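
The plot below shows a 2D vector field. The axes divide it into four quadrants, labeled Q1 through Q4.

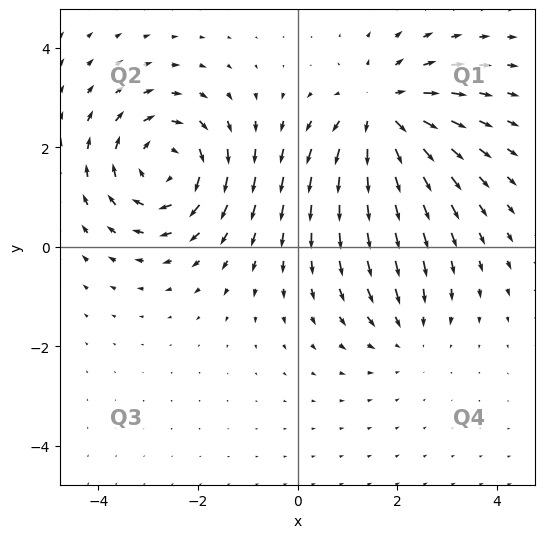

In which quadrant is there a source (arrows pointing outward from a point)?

Q1

The source sits at approximately (1.7, 2.7), which lies in quadrant Q1. The divergence there is about +4, positive as expected for a source.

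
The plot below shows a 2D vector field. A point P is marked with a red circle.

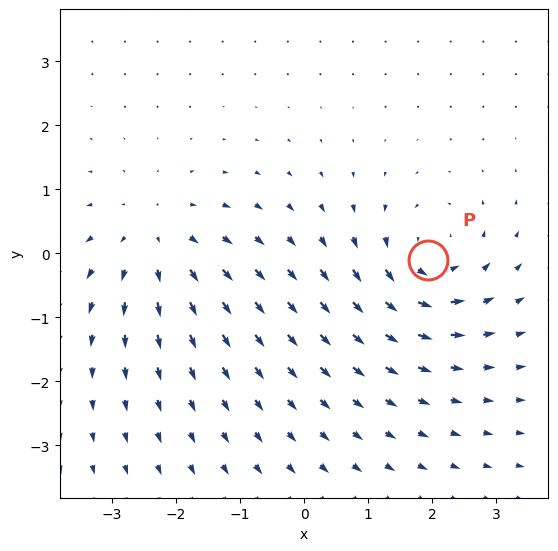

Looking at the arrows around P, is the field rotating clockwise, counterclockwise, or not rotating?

counterclockwise

Near P at (1.9, -0.1) the arrows circulate counterclockwise. The curl (z-component) there is about +5; positive curl means counterclockwise rotation.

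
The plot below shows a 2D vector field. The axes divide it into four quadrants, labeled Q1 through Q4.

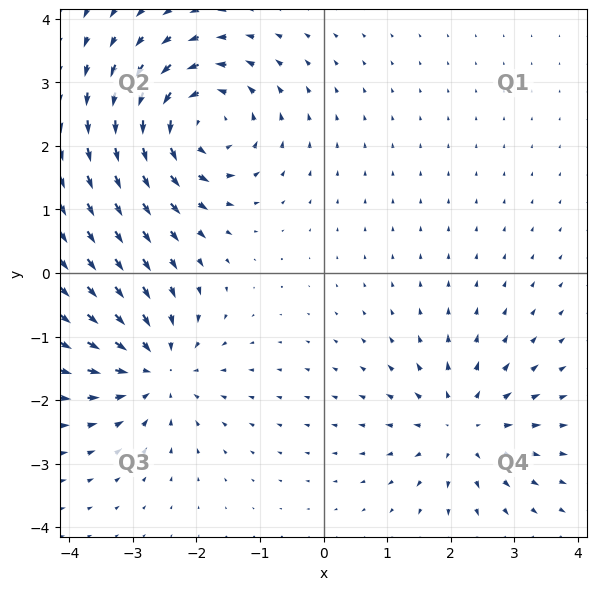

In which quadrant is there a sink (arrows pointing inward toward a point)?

Q3

The sink sits at approximately (-2.6, -1.5), which lies in quadrant Q3. The divergence there is about -4, negative as expected for a sink.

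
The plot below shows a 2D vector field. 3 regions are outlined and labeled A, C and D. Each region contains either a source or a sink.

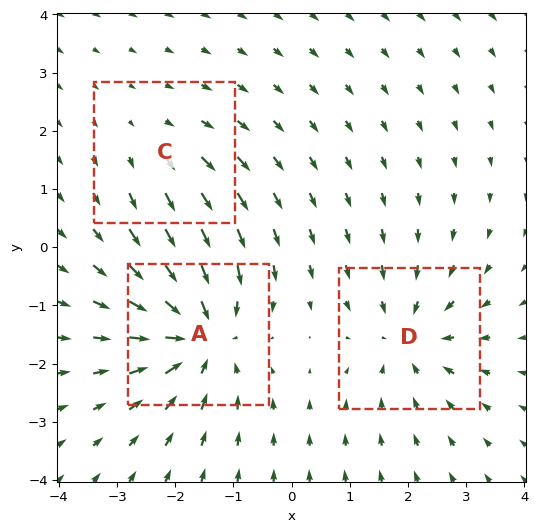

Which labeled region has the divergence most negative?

Divergence at each region's feature centre — A: about -5, C: about +2, D: about -4. Region A is most negative.

A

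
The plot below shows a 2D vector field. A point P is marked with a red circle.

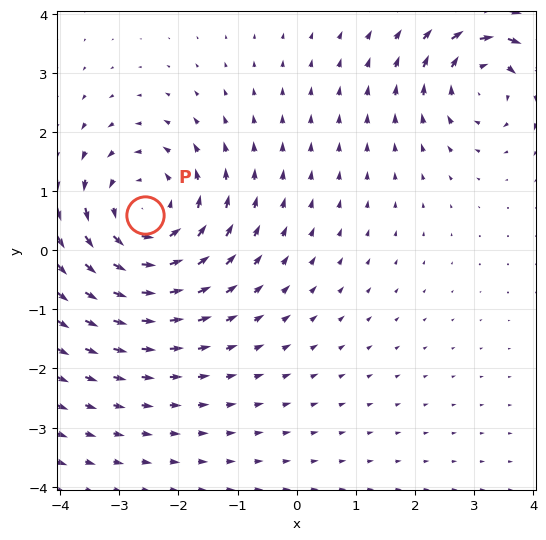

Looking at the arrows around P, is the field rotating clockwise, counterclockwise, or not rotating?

Near P at (-2.6, 0.6) the arrows circulate counterclockwise. The curl (z-component) there is about +3; positive curl means counterclockwise rotation.

counterclockwise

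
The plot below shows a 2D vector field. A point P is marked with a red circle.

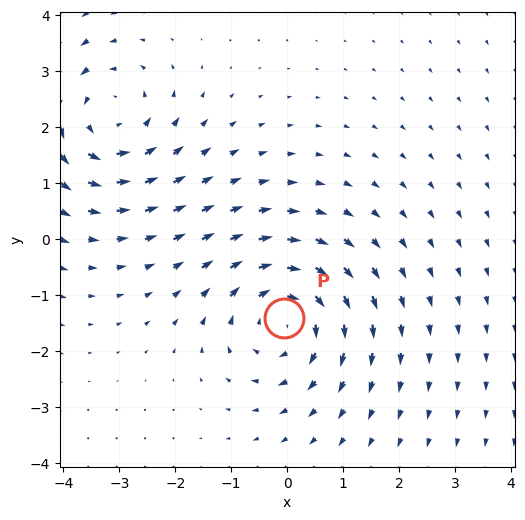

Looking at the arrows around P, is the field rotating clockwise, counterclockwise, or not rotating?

clockwise

Near P at (-0.1, -1.4) the arrows circulate clockwise. The curl (z-component) there is about -5; negative curl means clockwise rotation.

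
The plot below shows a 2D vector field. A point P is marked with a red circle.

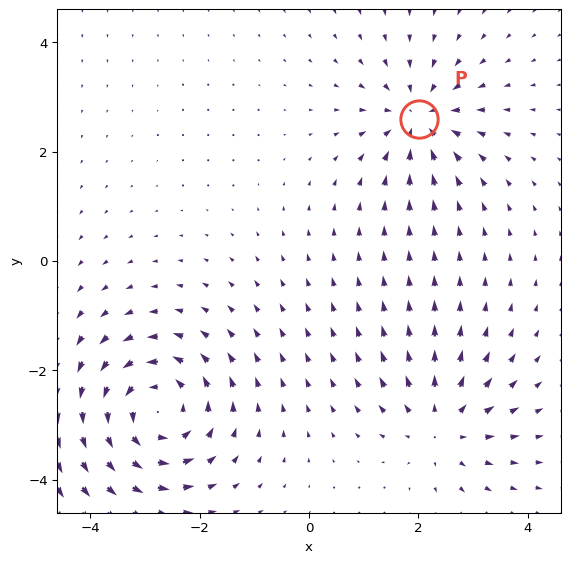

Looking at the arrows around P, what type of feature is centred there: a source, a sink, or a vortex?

sink

At P (2.0, 2.6) the arrows converge inward. Divergence about -4, curl ≈0 — negative divergence with near-zero curl is a sink.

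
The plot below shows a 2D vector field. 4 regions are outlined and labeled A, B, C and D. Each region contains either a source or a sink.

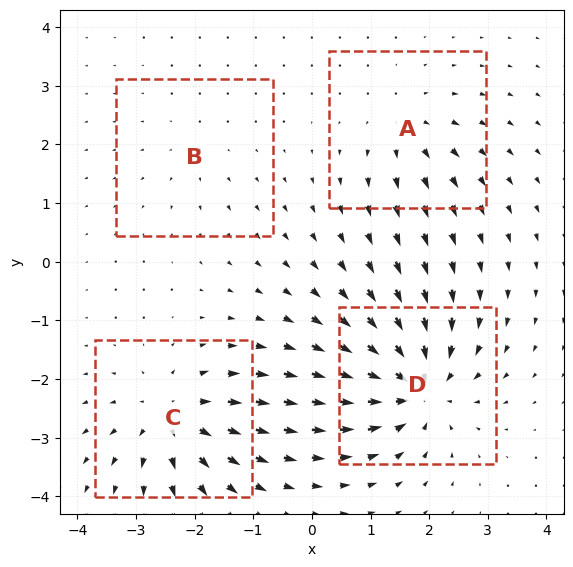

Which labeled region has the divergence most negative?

Divergence at each region's feature centre — A: about +4, B: about +2, C: about +6, D: about -8. Region D is most negative.

D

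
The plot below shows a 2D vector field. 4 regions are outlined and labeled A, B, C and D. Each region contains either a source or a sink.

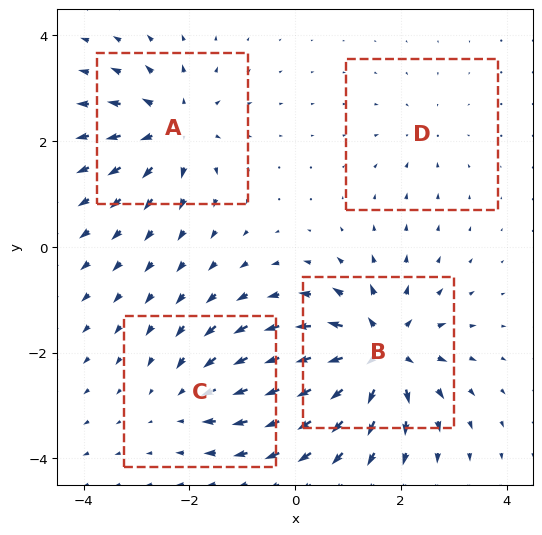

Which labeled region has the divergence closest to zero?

Divergence at each region's feature centre — A: about +6, B: about +9, C: about -4, D: about -2. Region D is closest to zero.

D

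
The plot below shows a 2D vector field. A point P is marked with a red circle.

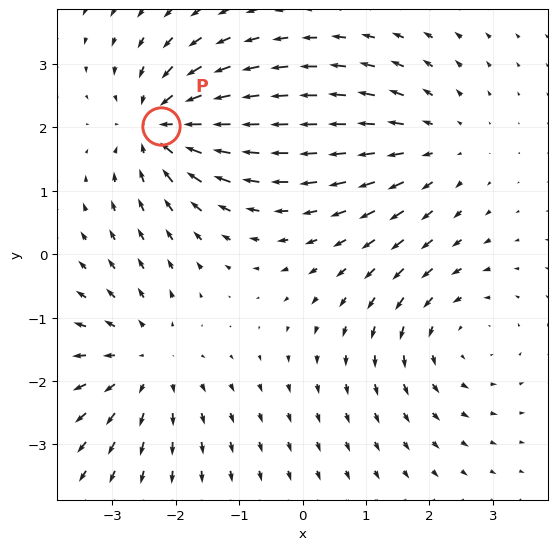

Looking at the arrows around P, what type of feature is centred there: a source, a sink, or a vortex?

At P (-2.2, 2.0) the arrows converge inward. Divergence about -6, curl ≈0 — negative divergence with near-zero curl is a sink.

sink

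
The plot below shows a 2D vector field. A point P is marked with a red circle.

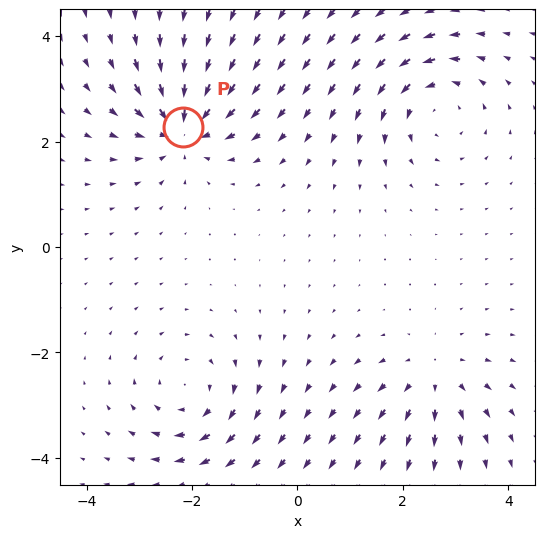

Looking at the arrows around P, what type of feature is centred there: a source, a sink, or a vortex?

sink

At P (-2.2, 2.3) the arrows converge inward. Divergence about -7, curl ≈0 — negative divergence with near-zero curl is a sink.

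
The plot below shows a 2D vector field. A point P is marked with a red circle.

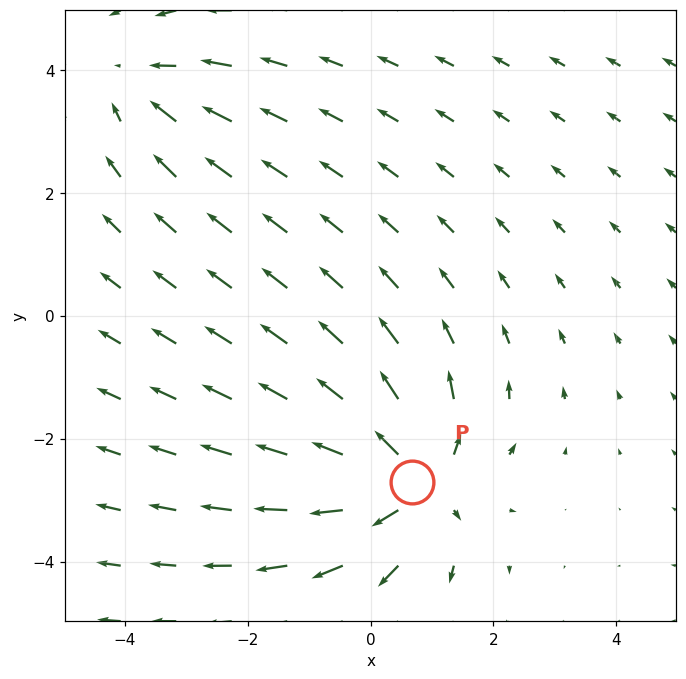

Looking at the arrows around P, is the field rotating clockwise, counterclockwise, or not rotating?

not rotating

Near P at (0.7, -2.7) the arrows show no circulation. The curl there is ≈0.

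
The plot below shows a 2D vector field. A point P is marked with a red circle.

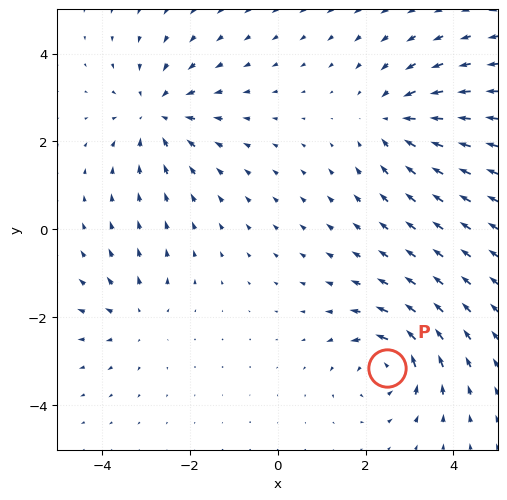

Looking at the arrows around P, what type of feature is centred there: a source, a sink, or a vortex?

At P (2.5, -3.2) the arrows circulate counterclockwise. Divergence ≈0, curl about +5 — near-zero divergence with nonzero curl is a vortex.

vortex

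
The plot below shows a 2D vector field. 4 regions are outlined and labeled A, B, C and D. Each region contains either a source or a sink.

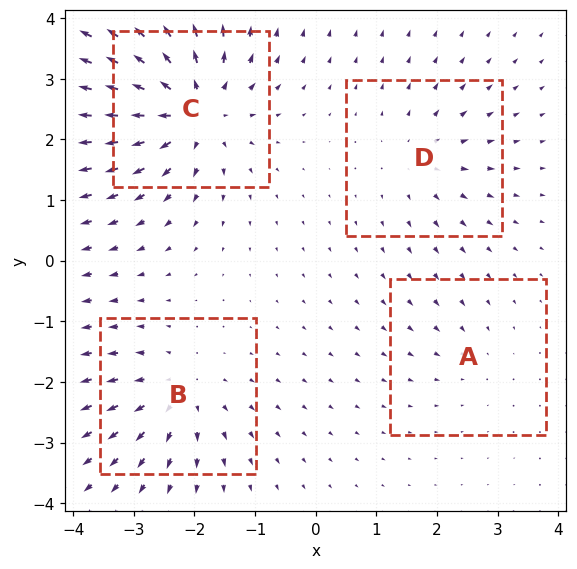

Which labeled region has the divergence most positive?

Divergence at each region's feature centre — A: about -2, B: about +5, C: about +9, D: about +4. Region C is most positive.

C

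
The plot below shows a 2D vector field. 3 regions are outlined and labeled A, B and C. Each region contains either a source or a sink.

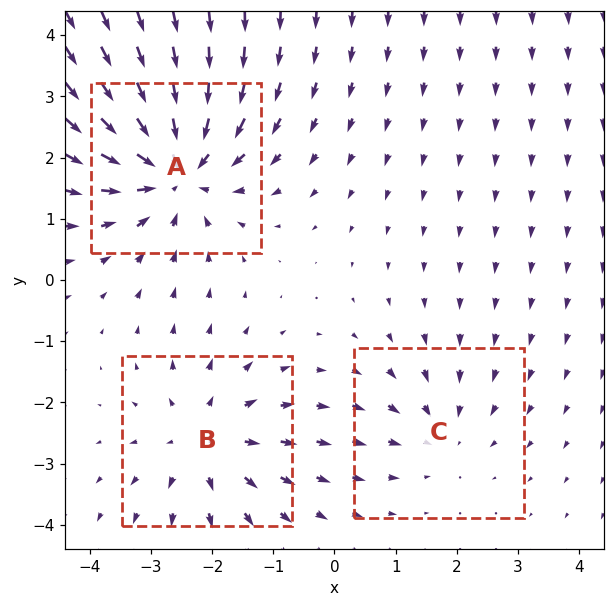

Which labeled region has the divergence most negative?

A

Divergence at each region's feature centre — A: about -5, B: about +3, C: about -2. Region A is most negative.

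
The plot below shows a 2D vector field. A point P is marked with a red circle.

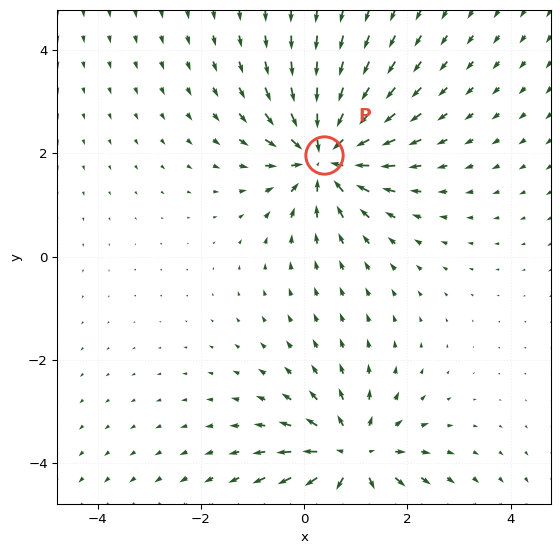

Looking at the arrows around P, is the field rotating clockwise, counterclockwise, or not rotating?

not rotating

Near P at (0.4, 2.0) the arrows show no circulation. The curl there is ≈0.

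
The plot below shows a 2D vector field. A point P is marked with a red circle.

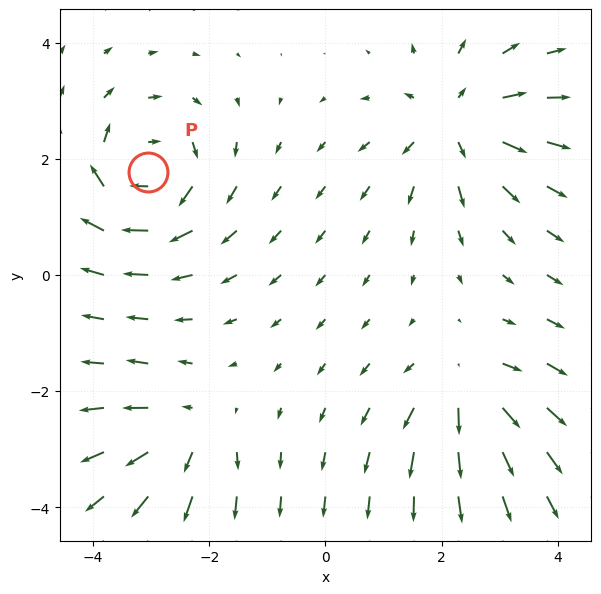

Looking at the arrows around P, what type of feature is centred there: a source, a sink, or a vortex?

At P (-3.1, 1.8) the arrows circulate clockwise. Divergence ≈0, curl about -6 — near-zero divergence with nonzero curl is a vortex.

vortex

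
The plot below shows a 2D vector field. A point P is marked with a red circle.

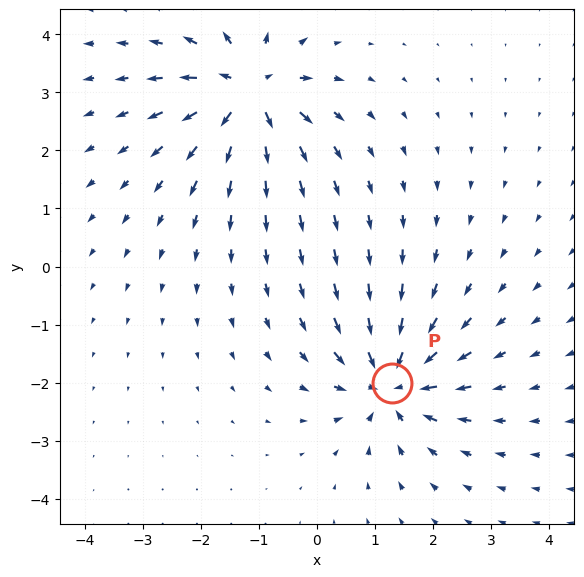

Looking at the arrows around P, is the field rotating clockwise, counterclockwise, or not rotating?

Near P at (1.3, -2.0) the arrows show no circulation. The curl there is ≈0.

not rotating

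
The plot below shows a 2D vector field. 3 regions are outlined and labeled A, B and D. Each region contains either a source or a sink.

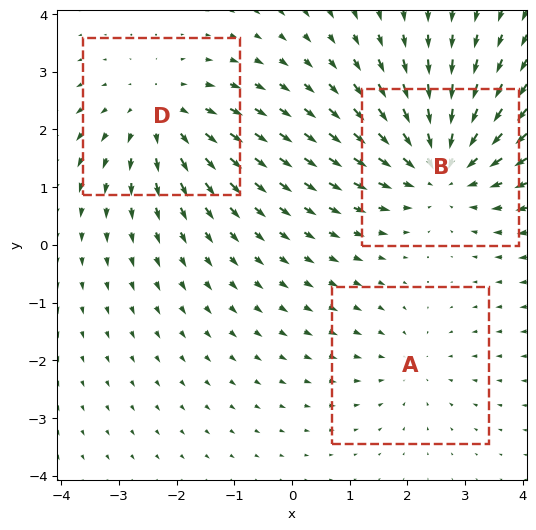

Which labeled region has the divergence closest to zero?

Divergence at each region's feature centre — A: about -2, B: about -4, D: about +3. Region A is closest to zero.

A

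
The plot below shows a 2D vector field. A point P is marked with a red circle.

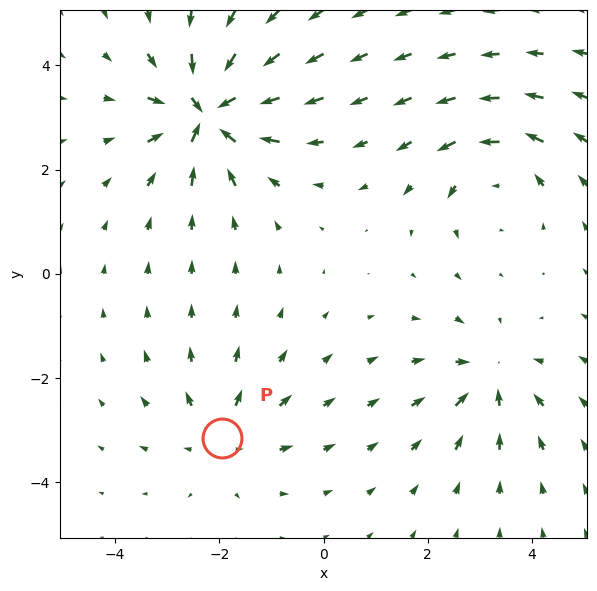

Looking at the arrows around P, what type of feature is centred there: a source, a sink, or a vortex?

source

At P (-1.9, -3.2) the arrows spread outward. Divergence about +3, curl ≈0 — positive divergence with near-zero curl is a source.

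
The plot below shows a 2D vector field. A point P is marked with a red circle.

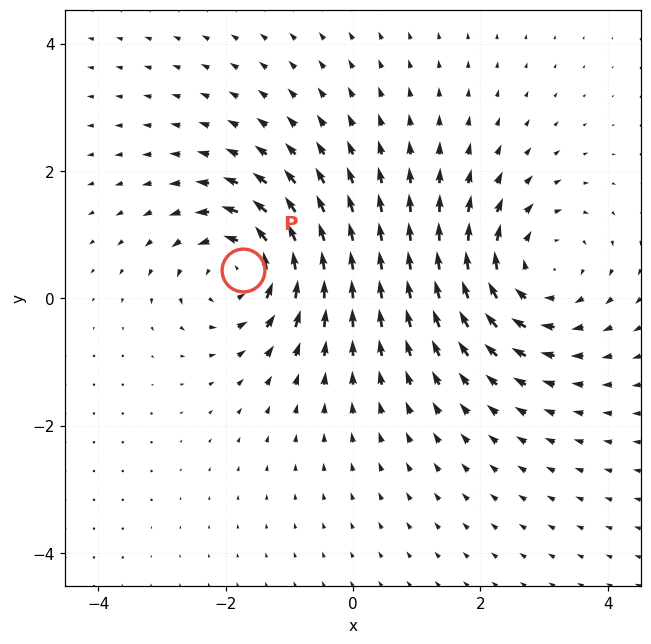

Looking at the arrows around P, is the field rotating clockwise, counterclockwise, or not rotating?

Near P at (-1.7, 0.5) the arrows circulate counterclockwise. The curl (z-component) there is about +6; positive curl means counterclockwise rotation.

counterclockwise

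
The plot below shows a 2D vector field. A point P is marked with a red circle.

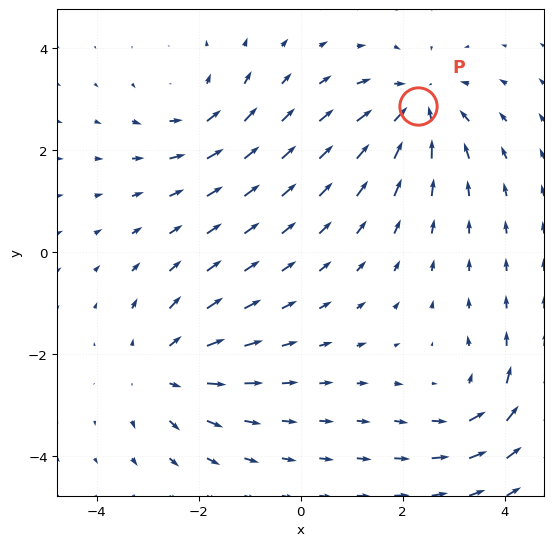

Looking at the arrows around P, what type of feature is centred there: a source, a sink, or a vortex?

At P (2.3, 2.9) the arrows converge inward. Divergence about -5, curl ≈0 — negative divergence with near-zero curl is a sink.

sink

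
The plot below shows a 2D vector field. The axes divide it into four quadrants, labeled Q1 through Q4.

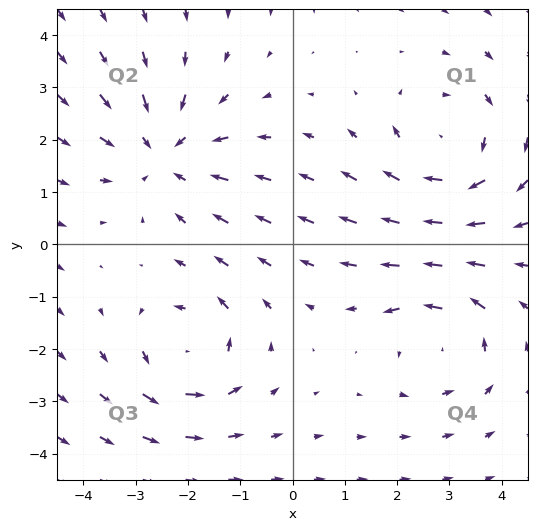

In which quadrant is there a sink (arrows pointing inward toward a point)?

The sink sits at approximately (-2.5, 1.7), which lies in quadrant Q2. The divergence there is about -4, negative as expected for a sink.

Q2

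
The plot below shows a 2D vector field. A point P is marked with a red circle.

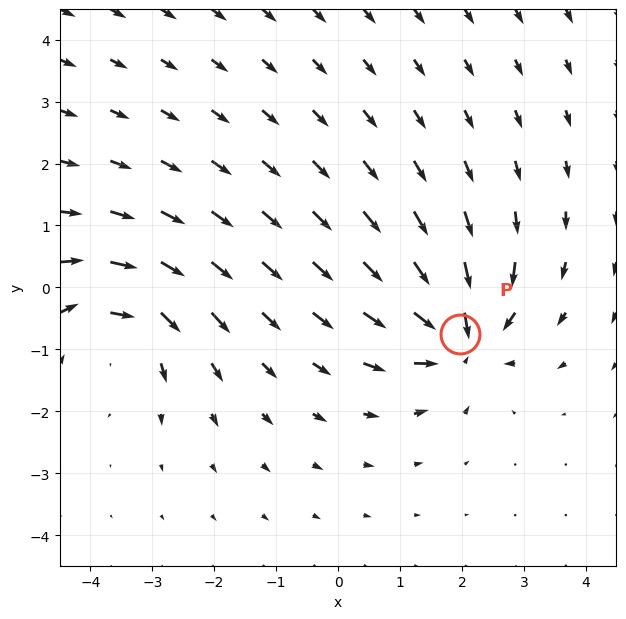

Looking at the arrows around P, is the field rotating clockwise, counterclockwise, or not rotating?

not rotating

Near P at (2.0, -0.8) the arrows show no circulation. The curl there is ≈0.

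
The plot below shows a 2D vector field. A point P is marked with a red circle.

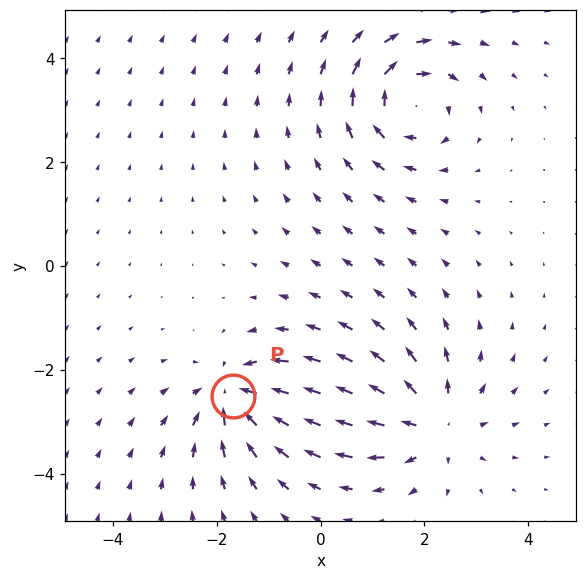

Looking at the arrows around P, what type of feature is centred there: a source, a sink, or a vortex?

sink

At P (-1.7, -2.5) the arrows converge inward. Divergence about -4, curl ≈0 — negative divergence with near-zero curl is a sink.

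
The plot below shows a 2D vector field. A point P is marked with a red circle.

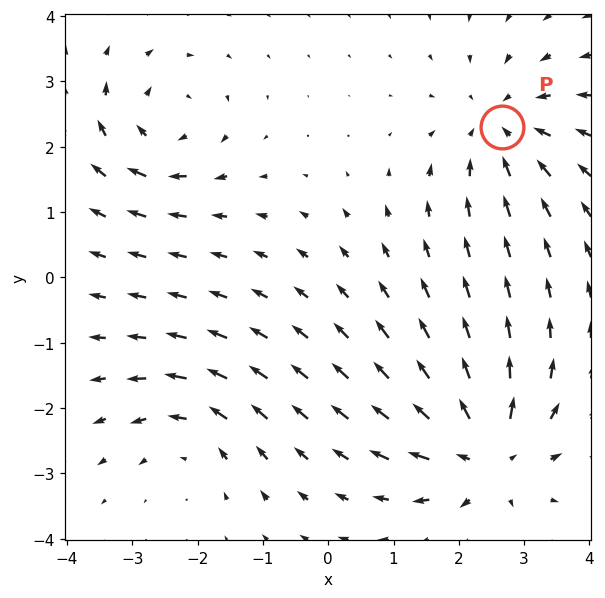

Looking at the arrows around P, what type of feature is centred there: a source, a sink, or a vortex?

At P (2.7, 2.3) the arrows converge inward. Divergence about -4, curl ≈0 — negative divergence with near-zero curl is a sink.

sink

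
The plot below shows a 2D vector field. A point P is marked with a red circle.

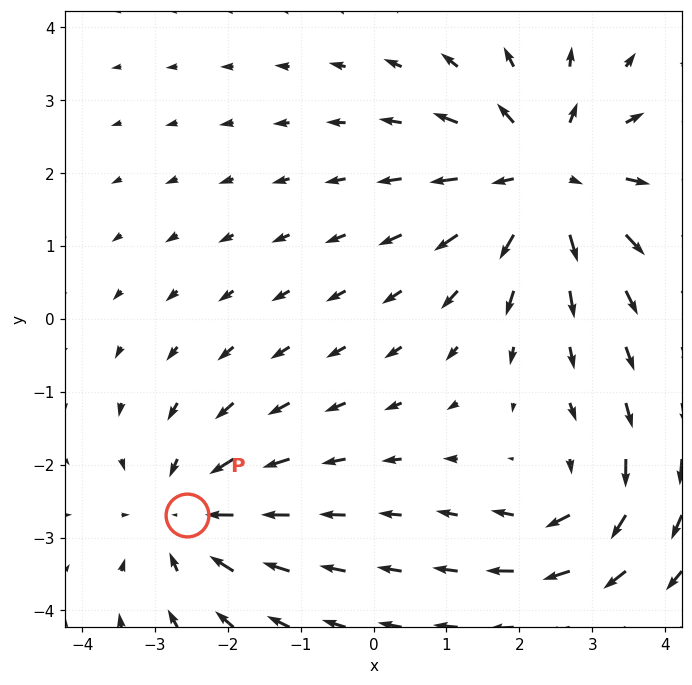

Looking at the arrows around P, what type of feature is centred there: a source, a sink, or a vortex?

sink

At P (-2.6, -2.7) the arrows converge inward. Divergence about -3, curl ≈0 — negative divergence with near-zero curl is a sink.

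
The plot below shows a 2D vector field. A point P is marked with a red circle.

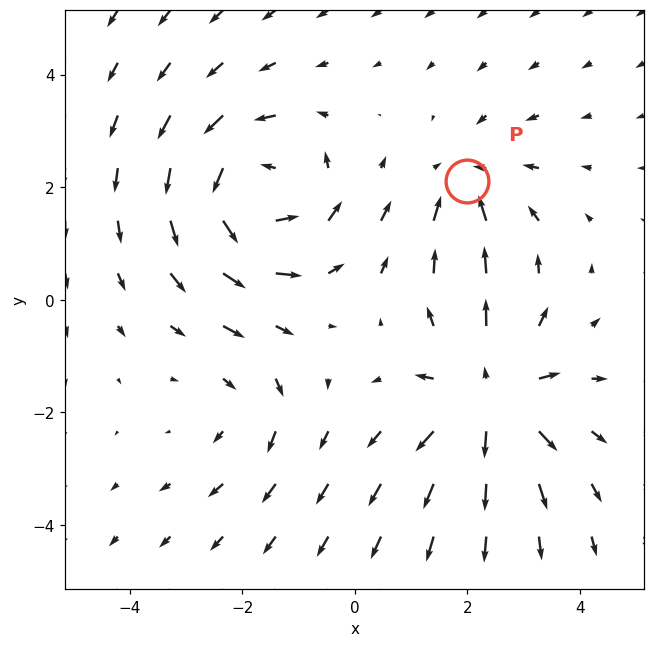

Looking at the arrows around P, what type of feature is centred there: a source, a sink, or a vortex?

At P (2.0, 2.1) the arrows converge inward. Divergence about -3, curl ≈0 — negative divergence with near-zero curl is a sink.

sink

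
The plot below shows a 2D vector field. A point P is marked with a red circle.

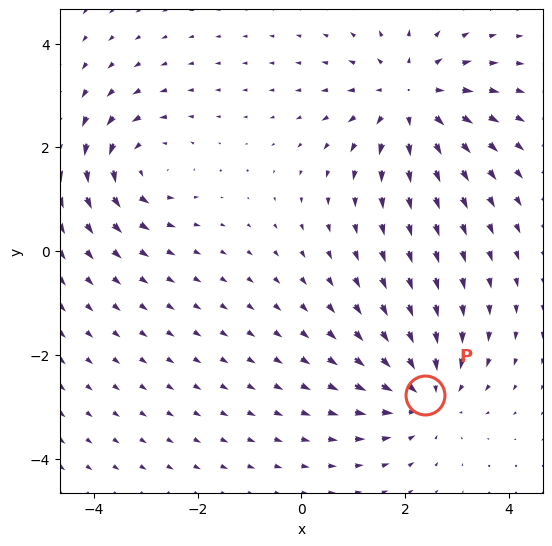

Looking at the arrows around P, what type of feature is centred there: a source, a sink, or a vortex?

At P (2.4, -2.8) the arrows converge inward. Divergence about -3, curl ≈0 — negative divergence with near-zero curl is a sink.

sink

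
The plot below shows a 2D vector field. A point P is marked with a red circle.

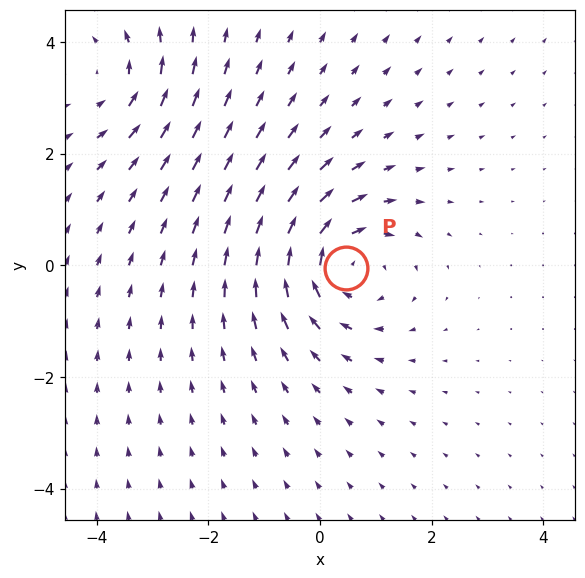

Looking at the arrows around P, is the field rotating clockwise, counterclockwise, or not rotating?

clockwise

Near P at (0.5, -0.1) the arrows circulate clockwise. The curl (z-component) there is about -5; negative curl means clockwise rotation.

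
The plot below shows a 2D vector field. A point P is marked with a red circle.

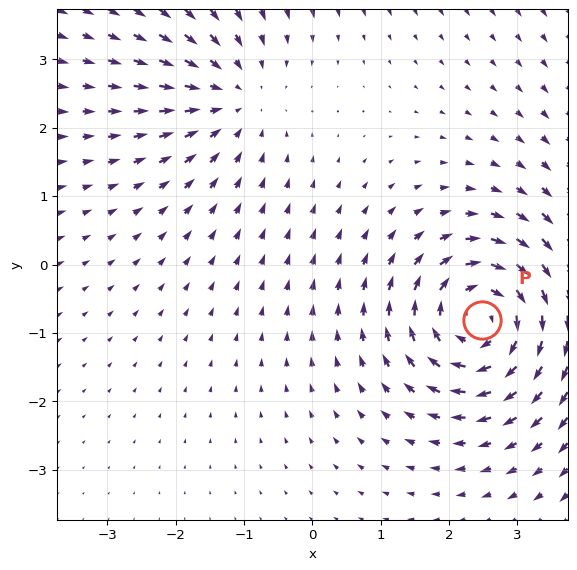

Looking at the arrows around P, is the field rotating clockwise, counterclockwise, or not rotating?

clockwise

Near P at (2.5, -0.8) the arrows circulate clockwise. The curl (z-component) there is about -6; negative curl means clockwise rotation.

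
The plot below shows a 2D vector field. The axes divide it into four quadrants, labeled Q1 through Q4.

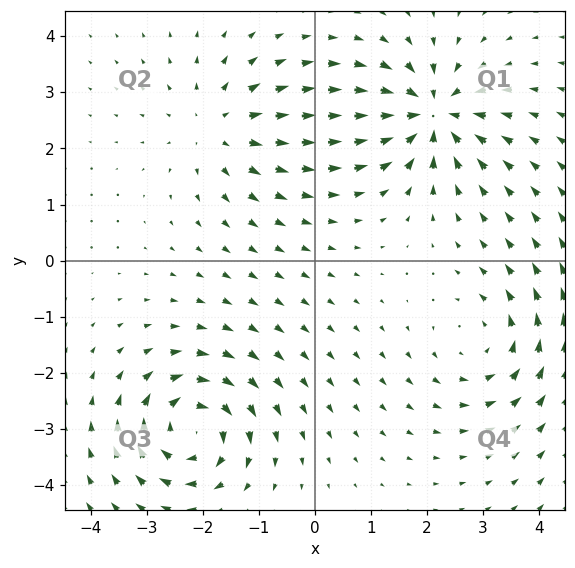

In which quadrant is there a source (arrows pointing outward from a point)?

Q2

The source sits at approximately (-1.7, 2.4), which lies in quadrant Q2. The divergence there is about +4, positive as expected for a source.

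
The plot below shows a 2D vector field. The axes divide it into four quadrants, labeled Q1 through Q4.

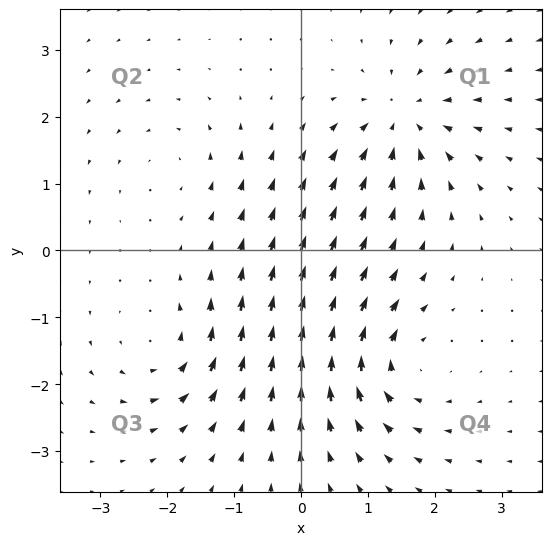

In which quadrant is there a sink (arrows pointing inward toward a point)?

The sink sits at approximately (1.5, 2.0), which lies in quadrant Q1. The divergence there is about -5, negative as expected for a sink.

Q1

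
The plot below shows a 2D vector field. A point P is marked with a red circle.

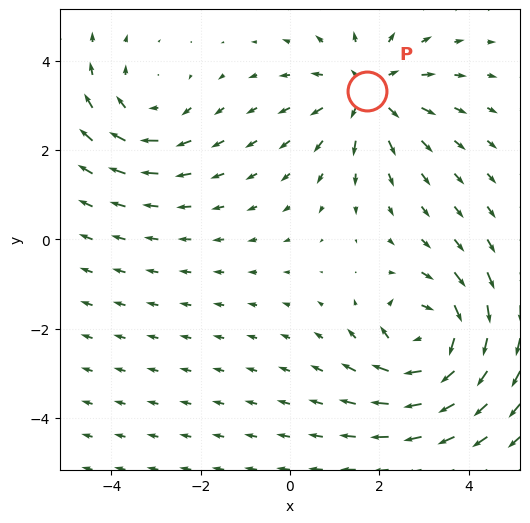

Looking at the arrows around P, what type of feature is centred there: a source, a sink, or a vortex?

At P (1.7, 3.3) the arrows spread outward. Divergence about +3, curl ≈0 — positive divergence with near-zero curl is a source.

source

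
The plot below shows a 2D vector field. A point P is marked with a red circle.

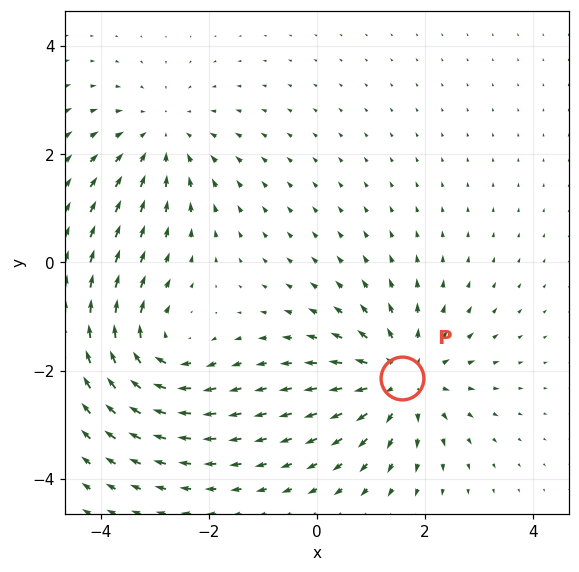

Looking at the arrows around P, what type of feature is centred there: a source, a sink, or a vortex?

At P (1.6, -2.1) the arrows spread outward. Divergence about +5, curl ≈0 — positive divergence with near-zero curl is a source.

source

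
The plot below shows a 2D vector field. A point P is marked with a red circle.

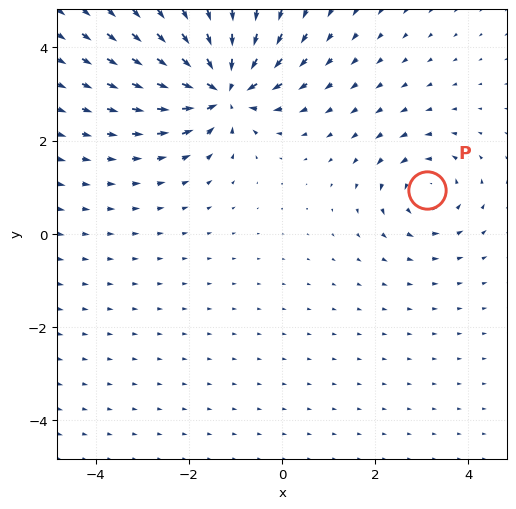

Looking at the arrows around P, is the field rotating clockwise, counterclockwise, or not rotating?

Near P at (3.1, 0.9) the arrows circulate counterclockwise. The curl (z-component) there is about +3; positive curl means counterclockwise rotation.

counterclockwise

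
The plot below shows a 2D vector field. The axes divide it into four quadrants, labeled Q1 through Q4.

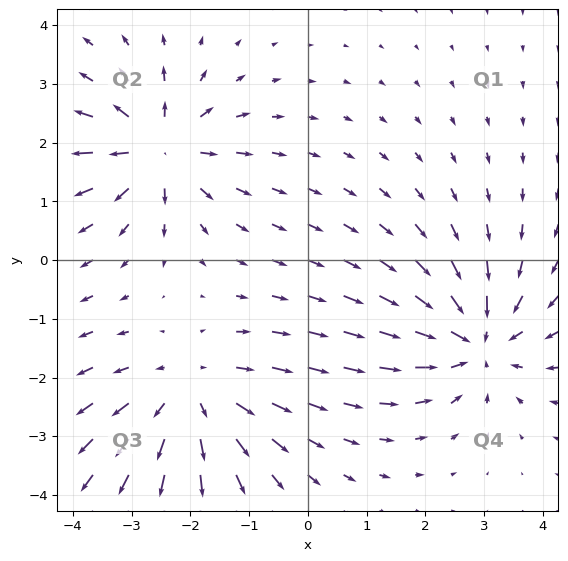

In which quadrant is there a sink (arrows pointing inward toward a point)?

Q4

The sink sits at approximately (2.9, -1.4), which lies in quadrant Q4. The divergence there is about -5, negative as expected for a sink.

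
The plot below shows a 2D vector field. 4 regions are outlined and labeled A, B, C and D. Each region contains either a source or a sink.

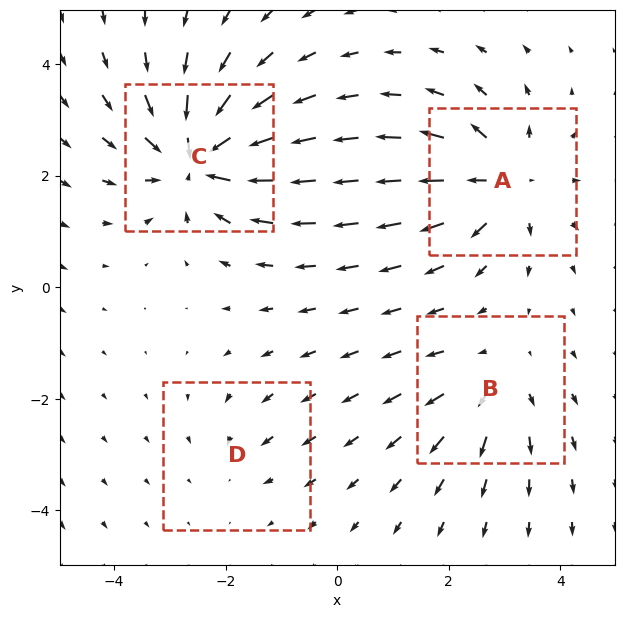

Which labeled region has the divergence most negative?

C

Divergence at each region's feature centre — A: about +5, B: about +4, C: about -7, D: about -2. Region C is most negative.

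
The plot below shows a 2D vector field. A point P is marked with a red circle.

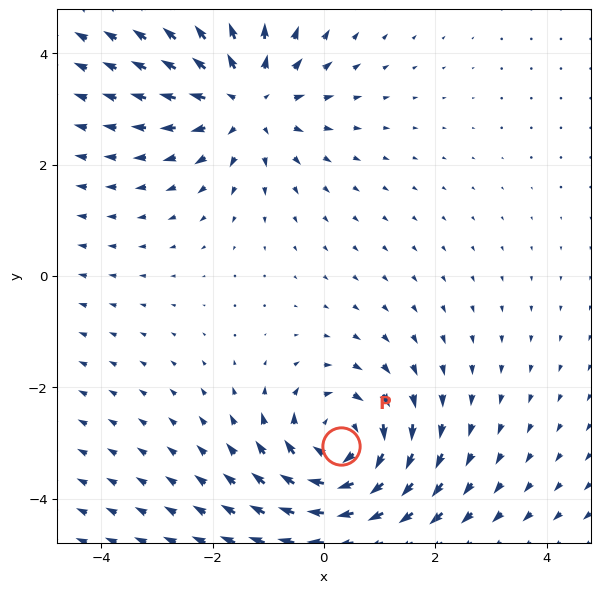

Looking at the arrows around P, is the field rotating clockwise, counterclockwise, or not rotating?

clockwise

Near P at (0.3, -3.1) the arrows circulate clockwise. The curl (z-component) there is about -5; negative curl means clockwise rotation.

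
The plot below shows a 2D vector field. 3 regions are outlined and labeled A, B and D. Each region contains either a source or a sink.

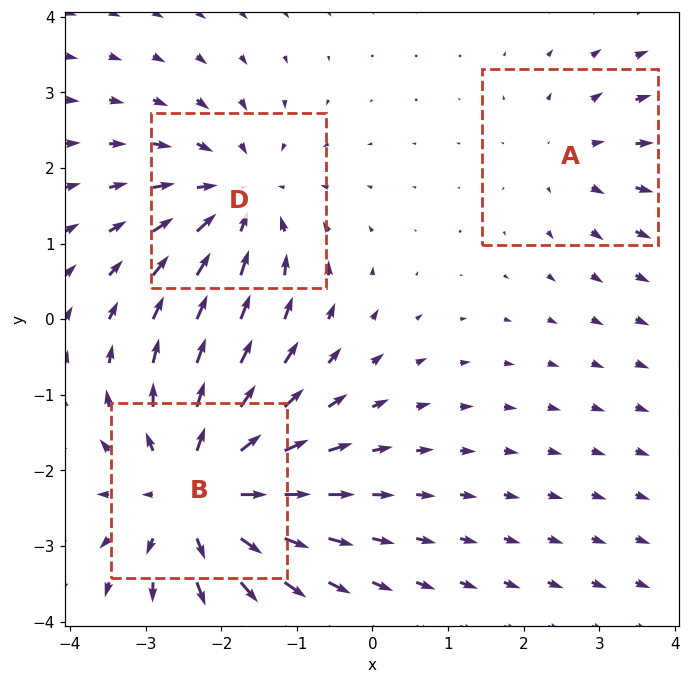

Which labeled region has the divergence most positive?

Divergence at each region's feature centre — A: about +2, B: about +5, D: about -3. Region B is most positive.

B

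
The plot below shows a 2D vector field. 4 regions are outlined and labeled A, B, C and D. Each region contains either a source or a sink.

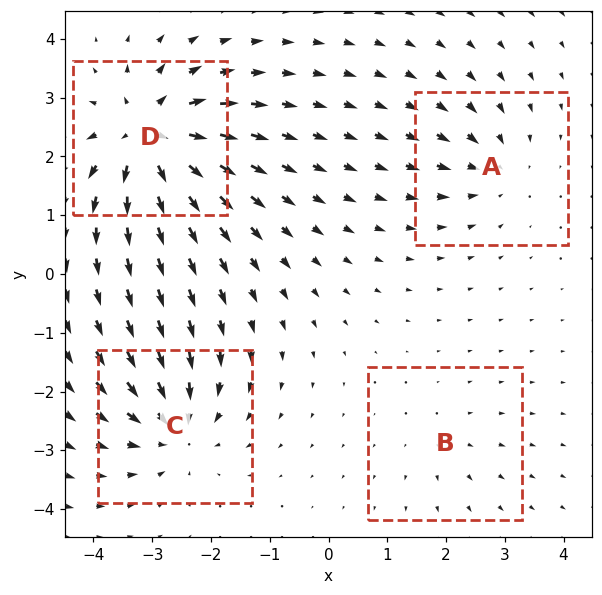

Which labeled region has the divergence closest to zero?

Divergence at each region's feature centre — A: about -4, B: about +2, C: about -6, D: about +9. Region B is closest to zero.

B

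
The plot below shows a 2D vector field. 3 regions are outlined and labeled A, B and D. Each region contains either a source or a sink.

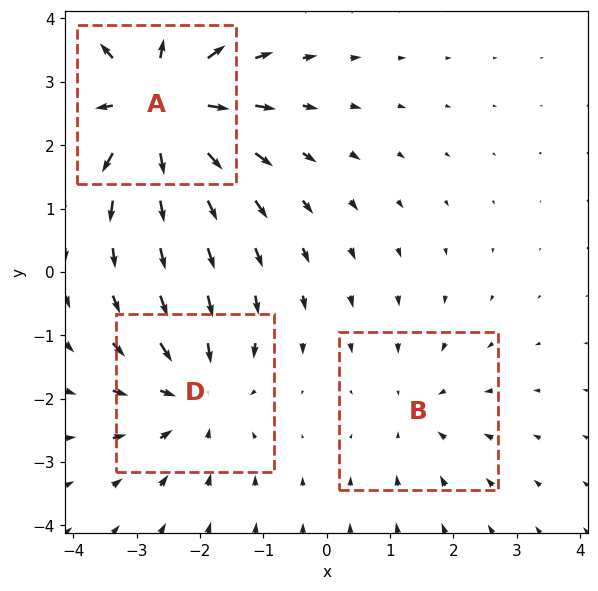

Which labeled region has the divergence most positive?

A

Divergence at each region's feature centre — A: about +4, B: about -2, D: about -3. Region A is most positive.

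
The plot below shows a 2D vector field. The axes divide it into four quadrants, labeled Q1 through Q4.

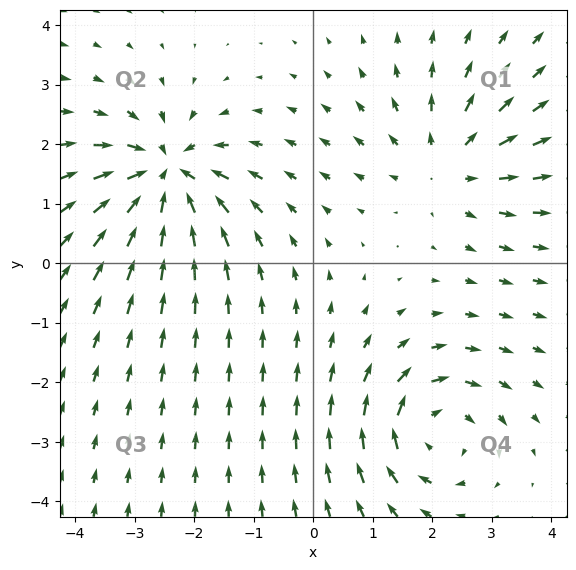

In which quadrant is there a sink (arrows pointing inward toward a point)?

The sink sits at approximately (-2.5, 1.5), which lies in quadrant Q2. The divergence there is about -6, negative as expected for a sink.

Q2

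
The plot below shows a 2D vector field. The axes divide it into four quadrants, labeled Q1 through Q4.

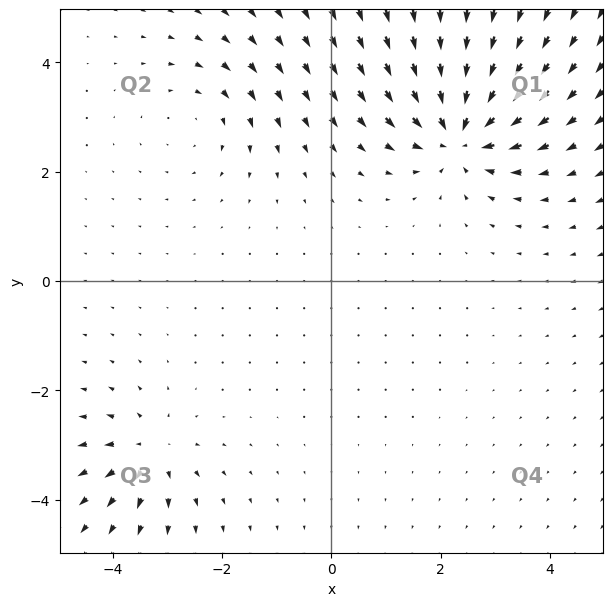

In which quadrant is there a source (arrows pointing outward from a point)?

Q3

The source sits at approximately (-3.3, -3.1), which lies in quadrant Q3. The divergence there is about +4, positive as expected for a source.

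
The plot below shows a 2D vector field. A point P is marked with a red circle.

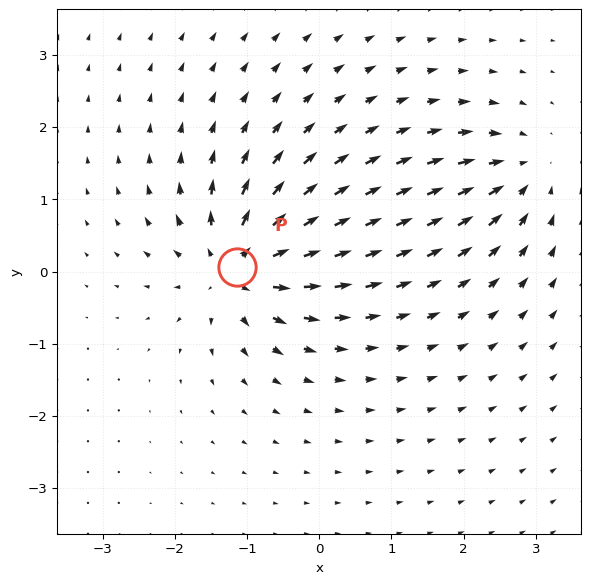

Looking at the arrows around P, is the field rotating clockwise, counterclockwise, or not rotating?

Near P at (-1.1, 0.1) the arrows show no circulation. The curl there is ≈0.

not rotating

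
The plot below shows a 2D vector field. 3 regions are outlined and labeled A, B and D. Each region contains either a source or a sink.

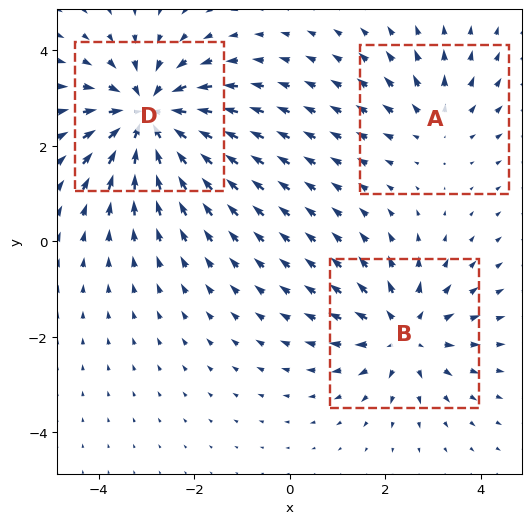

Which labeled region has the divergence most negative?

D

Divergence at each region's feature centre — A: about +2, B: about +3, D: about -5. Region D is most negative.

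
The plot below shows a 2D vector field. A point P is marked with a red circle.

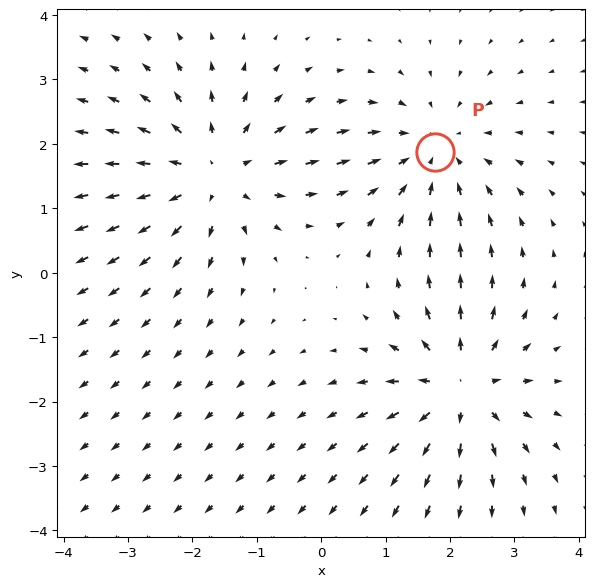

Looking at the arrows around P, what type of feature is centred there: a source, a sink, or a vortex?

sink

At P (1.8, 1.9) the arrows converge inward. Divergence about -4, curl ≈0 — negative divergence with near-zero curl is a sink.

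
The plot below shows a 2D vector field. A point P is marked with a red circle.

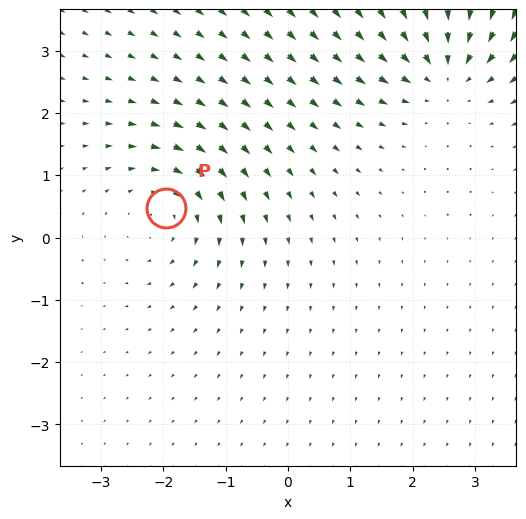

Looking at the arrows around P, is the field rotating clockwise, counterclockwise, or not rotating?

clockwise

Near P at (-2.0, 0.5) the arrows circulate clockwise. The curl (z-component) there is about -3; negative curl means clockwise rotation.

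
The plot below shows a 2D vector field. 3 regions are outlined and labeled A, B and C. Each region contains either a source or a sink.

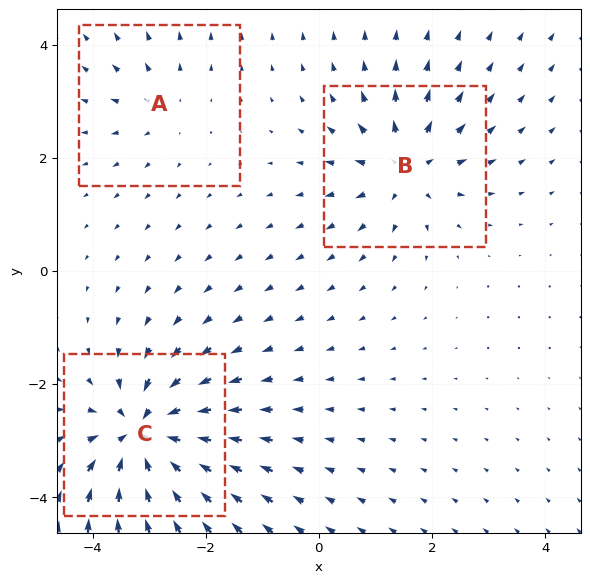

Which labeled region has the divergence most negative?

C

Divergence at each region's feature centre — A: about +2, B: about +4, C: about -6. Region C is most negative.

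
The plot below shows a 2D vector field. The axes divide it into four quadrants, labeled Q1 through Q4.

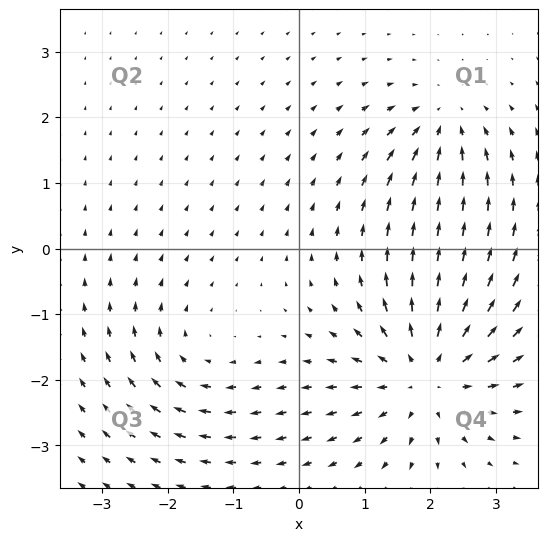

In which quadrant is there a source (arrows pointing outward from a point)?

Q4

The source sits at approximately (1.9, -1.9), which lies in quadrant Q4. The divergence there is about +5, positive as expected for a source.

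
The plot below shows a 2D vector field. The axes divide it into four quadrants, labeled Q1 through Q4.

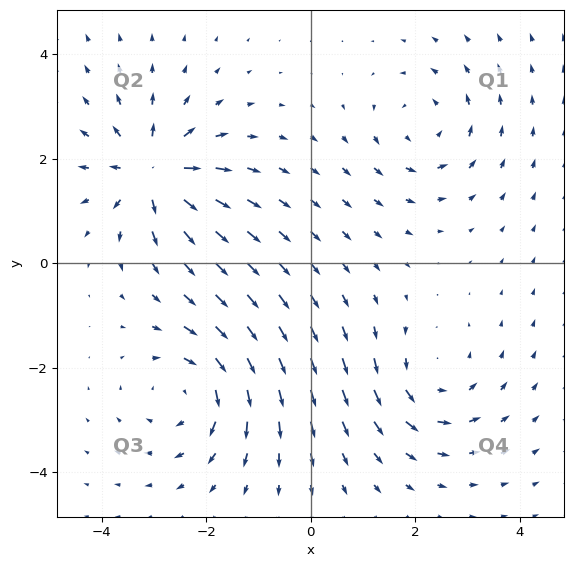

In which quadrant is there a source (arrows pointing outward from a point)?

Q2

The source sits at approximately (-3.0, 1.7), which lies in quadrant Q2. The divergence there is about +6, positive as expected for a source.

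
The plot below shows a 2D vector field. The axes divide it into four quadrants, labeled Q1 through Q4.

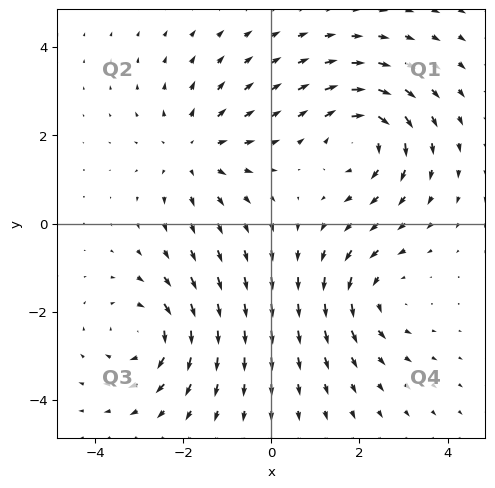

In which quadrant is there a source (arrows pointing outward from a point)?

The source sits at approximately (-1.8, 1.6), which lies in quadrant Q2. The divergence there is about +3, positive as expected for a source.

Q2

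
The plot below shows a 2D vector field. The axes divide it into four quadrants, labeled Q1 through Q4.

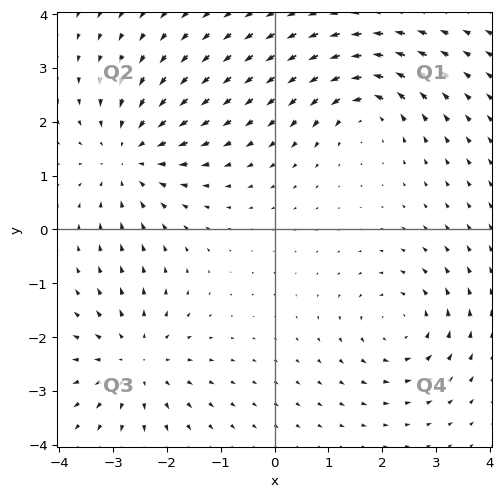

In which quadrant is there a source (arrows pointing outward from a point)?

The source sits at approximately (-2.6, -2.4), which lies in quadrant Q3. The divergence there is about +4, positive as expected for a source.

Q3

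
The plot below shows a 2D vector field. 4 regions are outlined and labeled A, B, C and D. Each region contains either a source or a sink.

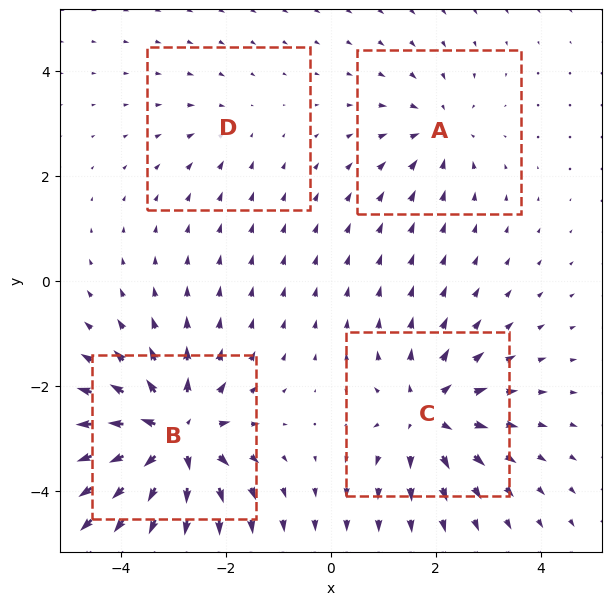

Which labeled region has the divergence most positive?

B

Divergence at each region's feature centre — A: about -4, B: about +8, C: about +5, D: about -2. Region B is most positive.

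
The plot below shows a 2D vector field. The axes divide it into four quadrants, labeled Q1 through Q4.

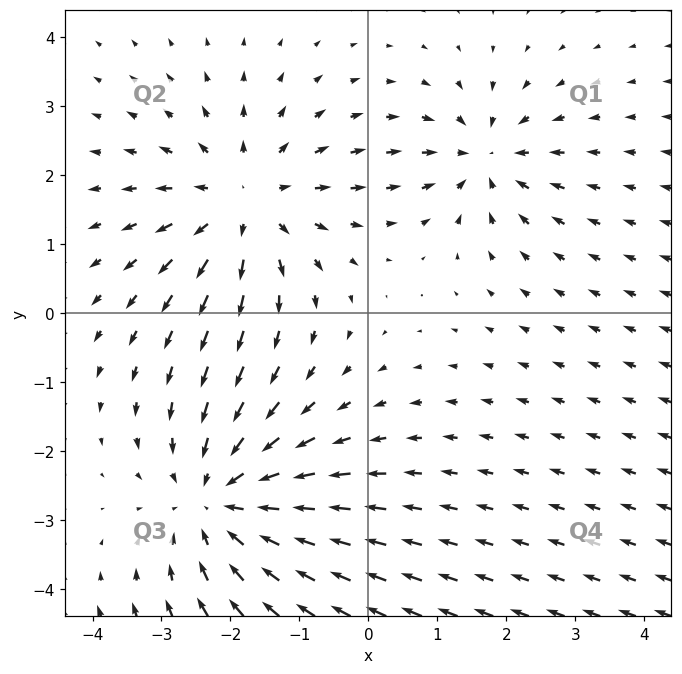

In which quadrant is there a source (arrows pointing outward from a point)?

Q2

The source sits at approximately (-1.8, 1.6), which lies in quadrant Q2. The divergence there is about +4, positive as expected for a source.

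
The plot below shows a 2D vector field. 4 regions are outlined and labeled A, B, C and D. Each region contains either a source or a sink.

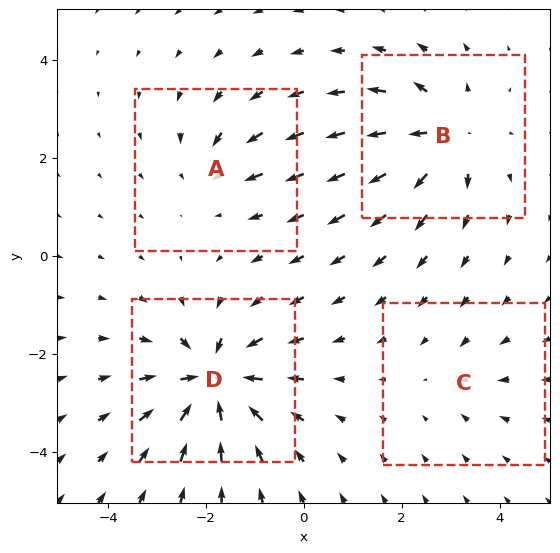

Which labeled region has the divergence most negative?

Divergence at each region's feature centre — A: about -3, B: about +6, C: about -2, D: about -8. Region D is most negative.

D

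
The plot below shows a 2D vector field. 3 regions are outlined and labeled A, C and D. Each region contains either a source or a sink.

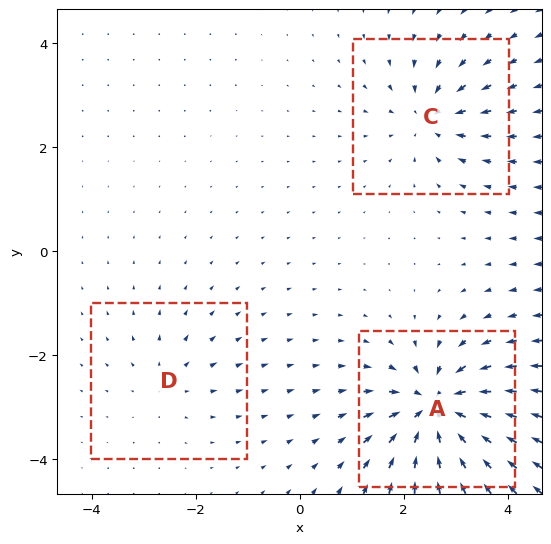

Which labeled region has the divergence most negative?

Divergence at each region's feature centre — A: about -7, C: about -4, D: about +2. Region A is most negative.

A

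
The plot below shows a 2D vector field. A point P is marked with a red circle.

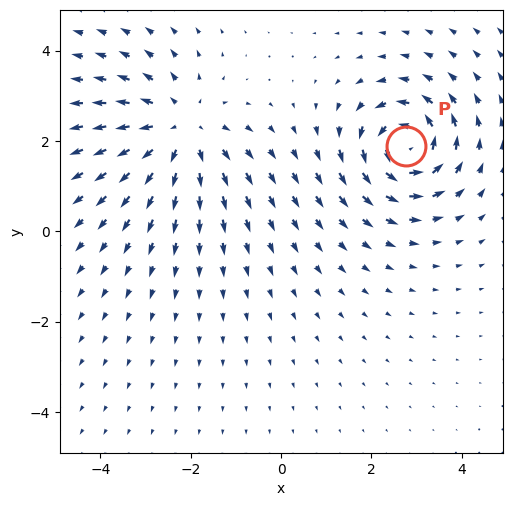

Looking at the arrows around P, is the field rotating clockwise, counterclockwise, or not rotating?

Near P at (2.8, 1.9) the arrows circulate counterclockwise. The curl (z-component) there is about +6; positive curl means counterclockwise rotation.

counterclockwise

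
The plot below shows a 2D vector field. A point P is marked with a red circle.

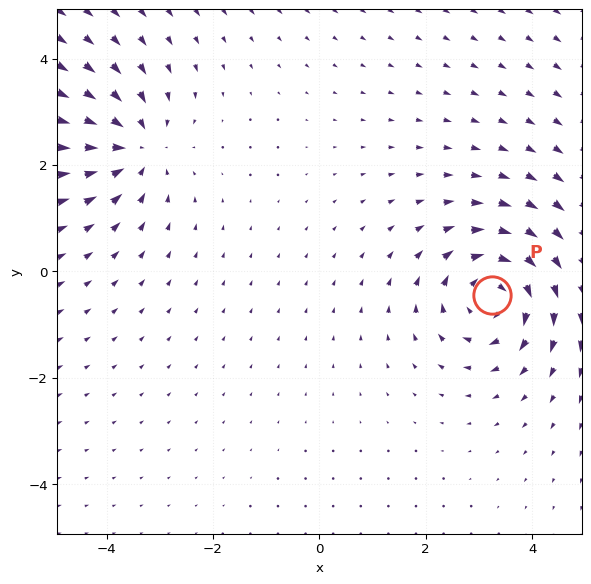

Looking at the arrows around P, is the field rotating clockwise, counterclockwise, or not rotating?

Near P at (3.3, -0.4) the arrows circulate clockwise. The curl (z-component) there is about -5; negative curl means clockwise rotation.

clockwise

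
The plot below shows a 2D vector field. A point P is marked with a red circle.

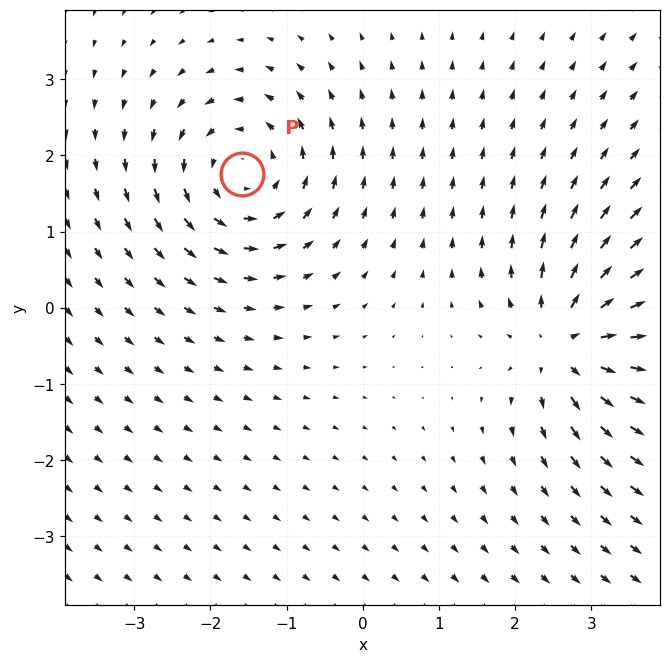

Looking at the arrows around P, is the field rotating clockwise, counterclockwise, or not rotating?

Near P at (-1.6, 1.7) the arrows circulate counterclockwise. The curl (z-component) there is about +5; positive curl means counterclockwise rotation.

counterclockwise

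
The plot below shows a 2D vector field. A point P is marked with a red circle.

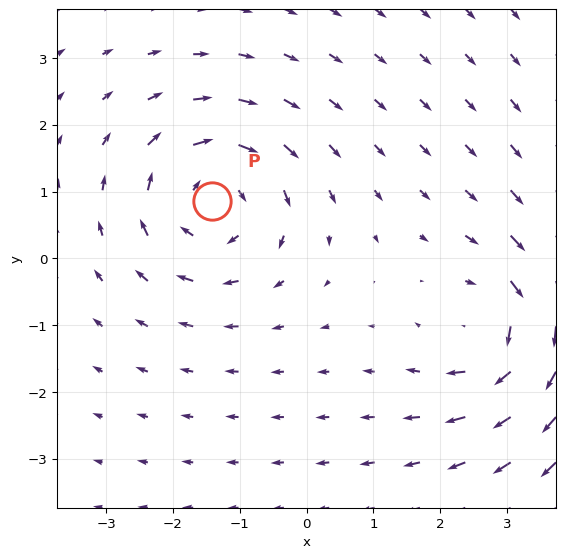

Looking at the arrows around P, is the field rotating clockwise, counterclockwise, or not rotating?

Near P at (-1.4, 0.9) the arrows circulate clockwise. The curl (z-component) there is about -5; negative curl means clockwise rotation.

clockwise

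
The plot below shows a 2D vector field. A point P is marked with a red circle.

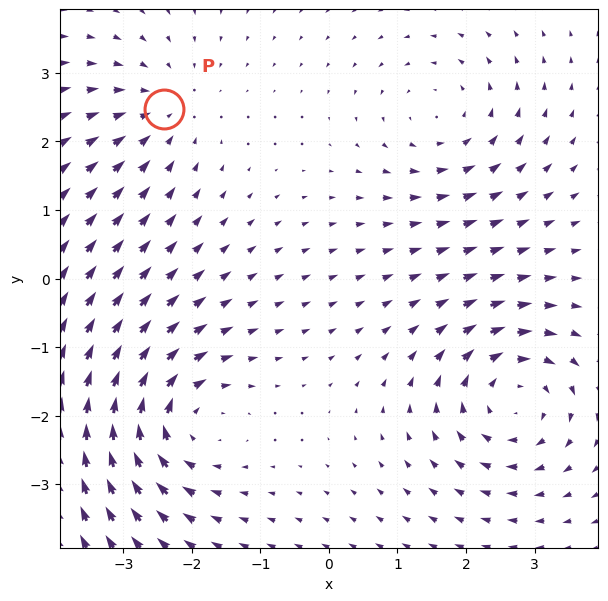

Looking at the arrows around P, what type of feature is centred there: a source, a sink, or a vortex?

At P (-2.4, 2.5) the arrows converge inward. Divergence about -3, curl ≈0 — negative divergence with near-zero curl is a sink.

sink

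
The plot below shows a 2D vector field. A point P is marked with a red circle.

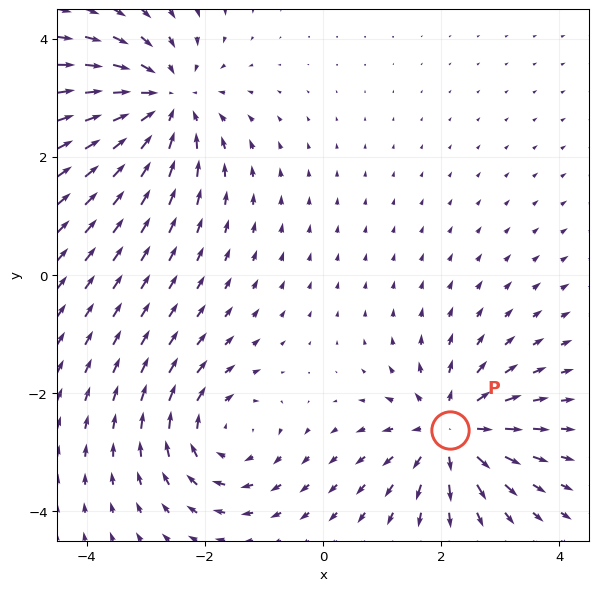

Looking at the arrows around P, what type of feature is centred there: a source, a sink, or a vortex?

At P (2.2, -2.6) the arrows spread outward. Divergence about +5, curl ≈0 — positive divergence with near-zero curl is a source.

source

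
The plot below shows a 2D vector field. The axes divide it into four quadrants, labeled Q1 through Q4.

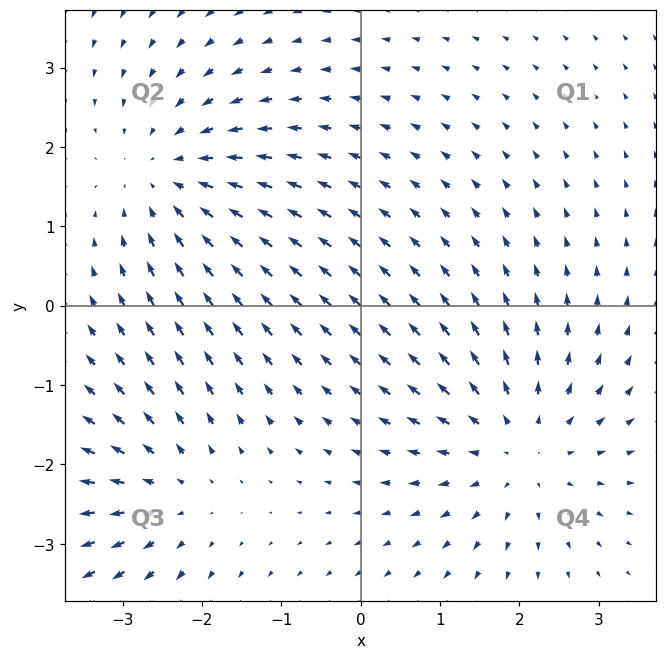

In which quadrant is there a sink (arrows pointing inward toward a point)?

Q2

The sink sits at approximately (-2.4, 1.6), which lies in quadrant Q2. The divergence there is about -3, negative as expected for a sink.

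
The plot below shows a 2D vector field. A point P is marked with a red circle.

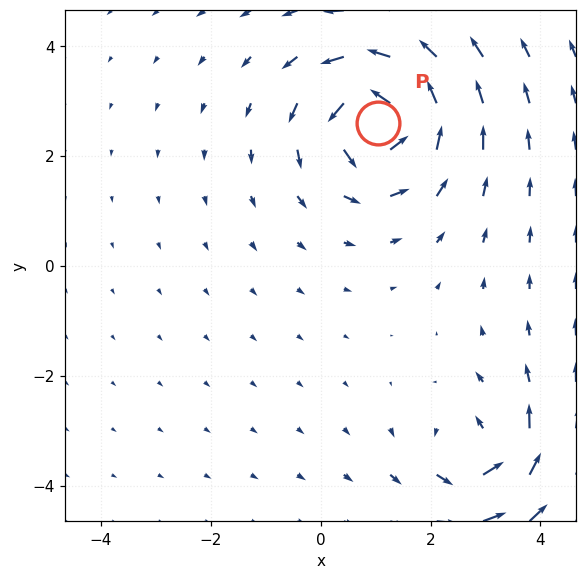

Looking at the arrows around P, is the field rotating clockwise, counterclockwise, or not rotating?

counterclockwise

Near P at (1.0, 2.6) the arrows circulate counterclockwise. The curl (z-component) there is about +6; positive curl means counterclockwise rotation.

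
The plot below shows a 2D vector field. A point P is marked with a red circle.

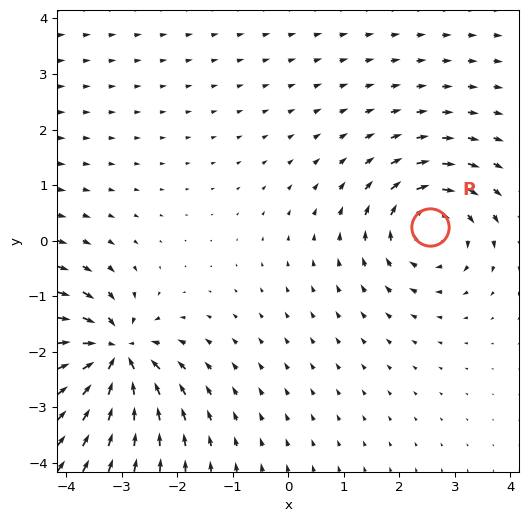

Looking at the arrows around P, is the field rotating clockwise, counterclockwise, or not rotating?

Near P at (2.6, 0.2) the arrows circulate clockwise. The curl (z-component) there is about -4; negative curl means clockwise rotation.

clockwise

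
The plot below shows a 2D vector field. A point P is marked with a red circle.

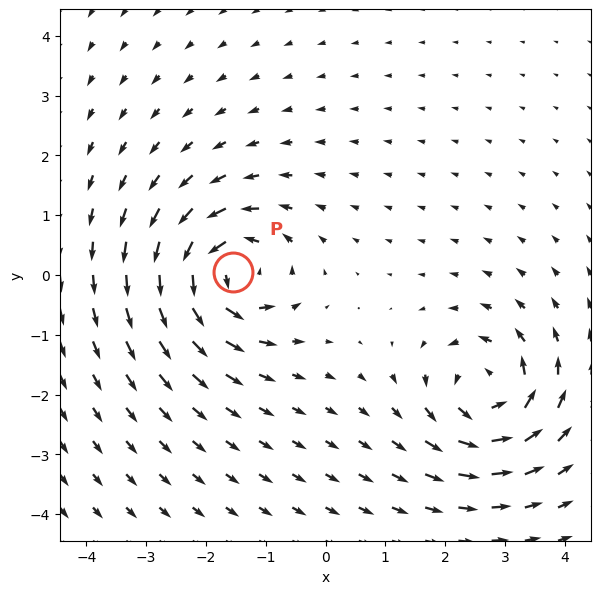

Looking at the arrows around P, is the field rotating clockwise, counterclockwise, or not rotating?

counterclockwise

Near P at (-1.6, 0.1) the arrows circulate counterclockwise. The curl (z-component) there is about +7; positive curl means counterclockwise rotation.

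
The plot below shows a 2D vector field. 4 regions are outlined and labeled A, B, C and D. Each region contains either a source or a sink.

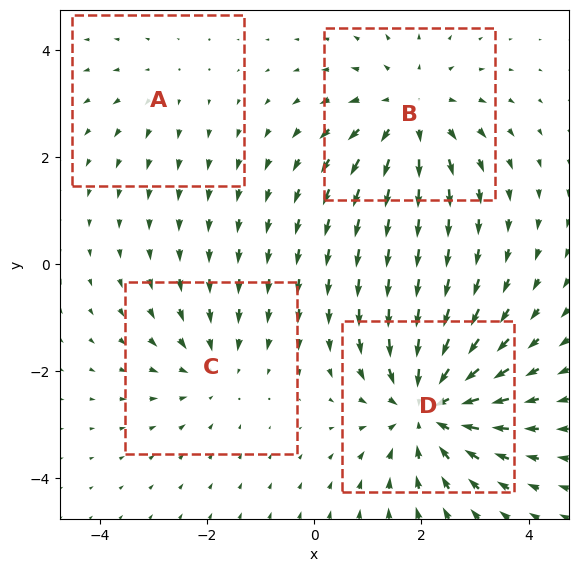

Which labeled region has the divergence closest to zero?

Divergence at each region's feature centre — A: about +2, B: about +4, C: about -3, D: about -6. Region A is closest to zero.

A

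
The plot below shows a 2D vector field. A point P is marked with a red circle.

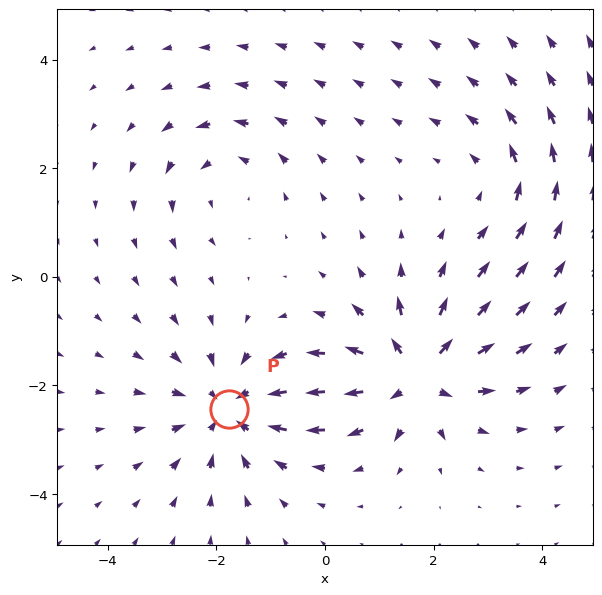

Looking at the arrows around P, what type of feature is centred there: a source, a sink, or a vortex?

At P (-1.8, -2.4) the arrows converge inward. Divergence about -5, curl ≈0 — negative divergence with near-zero curl is a sink.

sink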